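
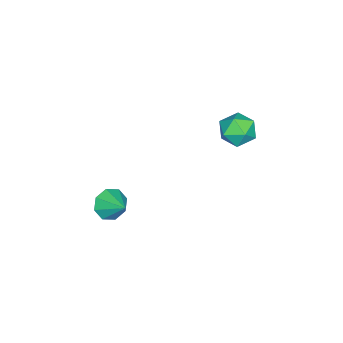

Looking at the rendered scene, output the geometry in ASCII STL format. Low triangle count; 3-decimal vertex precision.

solid 
facet normal -0.853 0.328 0.406
outer loop
vertex -1.019 3.884 1.704
vertex -0.902 3.298 2.423
vertex -0.55 4.164 2.464
endloop
endfacet
facet normal -0.539 0.842 0.023
outer loop
vertex -1.019 3.884 1.704
vertex -0.55 4.164 2.464
vertex -0.236 4.388 1.611
endloop
endfacet
facet normal -0.466 0.605 -0.646
outer loop
vertex -1.019 3.884 1.704
vertex -0.236 4.388 1.611
vertex -0.393 3.661 1.044
endloop
endfacet
facet normal -0.734 -0.056 -0.677
outer loop
vertex -1.019 3.884 1.704
vertex -0.393 3.661 1.044
vertex -0.805 2.987 1.546
endloop
endfacet
facet normal -0.973 -0.227 -0.027
outer loop
vertex -1.019 3.884 1.704
vertex -0.805 2.987 1.546
vertex -0.902 3.298 2.423
endloop
endfacet
facet normal 0.113 0.950 0.291
outer loop
vertex -0.236 4.388 1.611
vertex -0.55 4.164 2.464
vertex 0.365 4.113 2.274
endloop
endfacet
facet normal -0.395 0.118 0.911
outer loop
vertex -0.55 4.164 2.464
vertex -0.902 3.298 2.423
vertex -0.047 3.439 2.776
endloop
endfacet
facet normal -0.590 -0.780 0.211
outer loop
vertex -0.902 3.298 2.423
vertex -0.805 2.987 1.546
vertex -0.204 2.712 2.209
endloop
endfacet
facet normal -0.203 -0.502 -0.841
outer loop
vertex -0.805 2.987 1.546
vertex -0.393 3.661 1.044
vertex 0.11 2.936 1.356
endloop
endfacet
facet normal 0.233 0.566 -0.791
outer loop
vertex -0.393 3.661 1.044
vertex -0.236 4.388 1.611
vertex 0.462 3.802 1.397
endloop
endfacet
facet normal 0.734 0.056 0.677
outer loop
vertex 0.579 3.216 2.116
vertex 0.365 4.113 2.274
vertex -0.047 3.439 2.776
endloop
endfacet
facet normal 0.466 -0.605 0.646
outer loop
vertex 0.579 3.216 2.116
vertex -0.047 3.439 2.776
vertex -0.204 2.712 2.209
endloop
endfacet
facet normal 0.539 -0.842 -0.023
outer loop
vertex 0.579 3.216 2.116
vertex -0.204 2.712 2.209
vertex 0.11 2.936 1.356
endloop
endfacet
facet normal 0.853 -0.328 -0.406
outer loop
vertex 0.579 3.216 2.116
vertex 0.11 2.936 1.356
vertex 0.462 3.802 1.397
endloop
endfacet
facet normal 0.973 0.227 0.027
outer loop
vertex 0.579 3.216 2.116
vertex 0.462 3.802 1.397
vertex 0.365 4.113 2.274
endloop
endfacet
facet normal 0.203 0.502 0.841
outer loop
vertex -0.047 3.439 2.776
vertex 0.365 4.113 2.274
vertex -0.55 4.164 2.464
endloop
endfacet
facet normal -0.233 -0.566 0.791
outer loop
vertex -0.204 2.712 2.209
vertex -0.047 3.439 2.776
vertex -0.902 3.298 2.423
endloop
endfacet
facet normal -0.113 -0.950 -0.291
outer loop
vertex 0.11 2.936 1.356
vertex -0.204 2.712 2.209
vertex -0.805 2.987 1.546
endloop
endfacet
facet normal 0.395 -0.118 -0.911
outer loop
vertex 0.462 3.802 1.397
vertex 0.11 2.936 1.356
vertex -0.393 3.661 1.044
endloop
endfacet
facet normal 0.590 0.780 -0.211
outer loop
vertex 0.365 4.113 2.274
vertex 0.462 3.802 1.397
vertex -0.236 4.388 1.611
endloop
endfacet
facet normal -0.440 -0.732 -0.521
outer loop
vertex 2.399 -1.761 -4.302
vertex 1.688 -1.672 -3.826
vertex 1.977 -1.325 -4.558
endloop
endfacet
facet normal 0.765 0.507 -0.397
outer loop
vertex 2.399 -1.761 -4.302
vertex 1.977 -1.325 -4.558
vertex 2.292 -0.668 -3.114
endloop
endfacet
facet normal -0.440 -0.732 -0.521
outer loop
vertex 1.977 -1.325 -4.558
vertex 1.688 -1.672 -3.826
vertex 1.386 -1.093 -4.385
endloop
endfacet
facet normal 0.212 0.871 -0.443
outer loop
vertex 1.977 -1.325 -4.558
vertex 1.386 -1.093 -4.385
vertex 2.292 -0.668 -3.114
endloop
endfacet
facet normal -0.441 -0.732 -0.520
outer loop
vertex 1.386 -1.093 -4.385
vertex 1.688 -1.672 -3.826
vertex 0.972 -1.199 -3.885
endloop
endfacet
facet normal -0.333 0.940 -0.077
outer loop
vertex 1.386 -1.093 -4.385
vertex 0.972 -1.199 -3.885
vertex 2.292 -0.668 -3.114
endloop
endfacet
facet normal -0.441 -0.732 -0.519
outer loop
vertex 0.972 -1.199 -3.885
vertex 1.688 -1.672 -3.826
vertex 0.978 -1.582 -3.35
endloop
endfacet
facet normal -0.556 0.673 0.488
outer loop
vertex 0.972 -1.199 -3.885
vertex 0.978 -1.582 -3.35
vertex 2.292 -0.668 -3.114
endloop
endfacet
facet normal -0.441 -0.732 -0.519
outer loop
vertex 0.978 -1.582 -3.35
vertex 1.688 -1.672 -3.826
vertex 1.4 -2.018 -3.093
endloop
endfacet
facet normal -0.324 0.228 0.918
outer loop
vertex 0.978 -1.582 -3.35
vertex 1.4 -2.018 -3.093
vertex 2.292 -0.668 -3.114
endloop
endfacet
facet normal -0.440 -0.733 -0.519
outer loop
vertex 1.4 -2.018 -3.093
vertex 1.688 -1.672 -3.826
vertex 1.991 -2.25 -3.266
endloop
endfacet
facet normal 0.229 -0.136 0.964
outer loop
vertex 1.4 -2.018 -3.093
vertex 1.991 -2.25 -3.266
vertex 2.292 -0.668 -3.114
endloop
endfacet
facet normal -0.440 -0.733 -0.519
outer loop
vertex 1.991 -2.25 -3.266
vertex 1.688 -1.672 -3.826
vertex 2.405 -2.144 -3.767
endloop
endfacet
facet normal 0.775 -0.205 0.597
outer loop
vertex 1.991 -2.25 -3.266
vertex 2.405 -2.144 -3.767
vertex 2.292 -0.668 -3.114
endloop
endfacet
facet normal -0.440 -0.733 -0.520
outer loop
vertex 2.405 -2.144 -3.767
vertex 1.688 -1.672 -3.826
vertex 2.399 -1.761 -4.302
endloop
endfacet
facet normal 0.998 0.062 0.033
outer loop
vertex 2.405 -2.144 -3.767
vertex 2.399 -1.761 -4.302
vertex 2.292 -0.668 -3.114
endloop
endfacet

endsolid


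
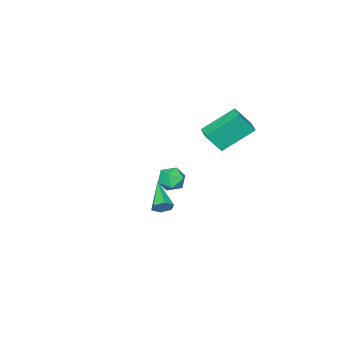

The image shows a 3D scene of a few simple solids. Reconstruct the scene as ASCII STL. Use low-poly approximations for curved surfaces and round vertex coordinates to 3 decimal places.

solid 
facet normal 0.585 0.694 -0.420
outer loop
vertex 2.527 3.165 0.361
vertex 2.064 3.355 0.03
vertex 2.166 3.596 0.57
endloop
endfacet
facet normal 0.366 -0.140 0.920
outer loop
vertex 2.527 3.165 0.361
vertex 2.166 3.596 0.57
vertex 0.976 2.065 0.81
endloop
endfacet
facet normal 0.585 0.694 -0.420
outer loop
vertex 2.166 3.596 0.57
vertex 2.064 3.355 0.03
vertex 1.703 3.786 0.239
endloop
endfacet
facet normal -0.398 0.436 0.807
outer loop
vertex 2.166 3.596 0.57
vertex 1.703 3.786 0.239
vertex 0.976 2.065 0.81
endloop
endfacet
facet normal 0.586 0.694 -0.418
outer loop
vertex 1.703 3.786 0.239
vertex 2.064 3.355 0.03
vertex 1.602 3.546 -0.301
endloop
endfacet
facet normal -0.921 0.389 -0.001
outer loop
vertex 1.703 3.786 0.239
vertex 1.602 3.546 -0.301
vertex 0.976 2.065 0.81
endloop
endfacet
facet normal 0.586 0.694 -0.418
outer loop
vertex 1.602 3.546 -0.301
vertex 2.064 3.355 0.03
vertex 1.963 3.115 -0.51
endloop
endfacet
facet normal -0.681 -0.233 -0.694
outer loop
vertex 1.602 3.546 -0.301
vertex 1.963 3.115 -0.51
vertex 0.976 2.065 0.81
endloop
endfacet
facet normal 0.585 0.695 -0.418
outer loop
vertex 1.963 3.115 -0.51
vertex 2.064 3.355 0.03
vertex 2.426 2.924 -0.179
endloop
endfacet
facet normal 0.082 -0.809 -0.582
outer loop
vertex 1.963 3.115 -0.51
vertex 2.426 2.924 -0.179
vertex 0.976 2.065 0.81
endloop
endfacet
facet normal 0.585 0.694 -0.419
outer loop
vertex 2.426 2.924 -0.179
vertex 2.064 3.355 0.03
vertex 2.527 3.165 0.361
endloop
endfacet
facet normal 0.606 -0.762 0.227
outer loop
vertex 2.426 2.924 -0.179
vertex 2.527 3.165 0.361
vertex 0.976 2.065 0.81
endloop
endfacet
facet normal -0.445 0.380 -0.811
outer loop
vertex -3.675 4.319 3.848
vertex -3.144 5.045 3.897
vertex -2.205 3.33 2.579
endloop
endfacet
facet normal -0.589 -0.806 -0.055
outer loop
vertex -1.556 2.775 3.763
vertex -3.675 4.319 3.848
vertex -2.205 3.33 2.579
endloop
endfacet
facet normal -0.444 0.380 -0.811
outer loop
vertex -2.205 3.33 2.579
vertex -3.144 5.045 3.897
vertex -1.674 4.055 2.628
endloop
endfacet
facet normal 0.674 -0.454 -0.582
outer loop
vertex -1.674 4.055 2.628
vertex -1.556 2.775 3.763
vertex -2.205 3.33 2.579
endloop
endfacet
facet normal -0.674 0.454 0.582
outer loop
vertex -3.675 4.319 3.848
vertex -2.495 4.49 5.081
vertex -3.144 5.045 3.897
endloop
endfacet
facet normal -0.589 -0.806 -0.054
outer loop
vertex -3.026 3.765 5.032
vertex -3.675 4.319 3.848
vertex -1.556 2.775 3.763
endloop
endfacet
facet normal -0.674 0.454 0.582
outer loop
vertex -3.026 3.765 5.032
vertex -2.495 4.49 5.081
vertex -3.675 4.319 3.848
endloop
endfacet
facet normal 0.590 0.806 0.054
outer loop
vertex -3.144 5.045 3.897
vertex -2.495 4.49 5.081
vertex -1.674 4.055 2.628
endloop
endfacet
facet normal 0.674 -0.454 -0.582
outer loop
vertex -1.025 3.501 3.812
vertex -1.556 2.775 3.763
vertex -1.674 4.055 2.628
endloop
endfacet
facet normal 0.589 0.806 0.054
outer loop
vertex -1.674 4.055 2.628
vertex -2.495 4.49 5.081
vertex -1.025 3.501 3.812
endloop
endfacet
facet normal 0.444 -0.380 0.811
outer loop
vertex -1.025 3.501 3.812
vertex -3.026 3.765 5.032
vertex -1.556 2.775 3.763
endloop
endfacet
facet normal 0.444 -0.380 0.811
outer loop
vertex -2.495 4.49 5.081
vertex -3.026 3.765 5.032
vertex -1.025 3.501 3.812
endloop
endfacet
facet normal -0.637 0.543 0.546
outer loop
vertex -3.556 -0.119 -2.473
vertex -4.225 -0.572 -2.803
vertex -3.831 -0.844 -2.073
endloop
endfacet
facet normal -0.006 0.485 0.875
outer loop
vertex -3.556 -0.119 -2.473
vertex -3.831 -0.844 -2.073
vertex -2.976 -0.688 -2.154
endloop
endfacet
facet normal 0.493 0.750 0.441
outer loop
vertex -3.556 -0.119 -2.473
vertex -2.976 -0.688 -2.154
vertex -2.841 -0.319 -2.933
endloop
endfacet
facet normal 0.171 0.973 -0.157
outer loop
vertex -3.556 -0.119 -2.473
vertex -2.841 -0.319 -2.933
vertex -3.613 -0.248 -3.334
endloop
endfacet
facet normal -0.527 0.845 -0.092
outer loop
vertex -3.556 -0.119 -2.473
vertex -3.613 -0.248 -3.334
vertex -4.225 -0.572 -2.803
endloop
endfacet
facet normal 0.130 -0.209 0.969
outer loop
vertex -2.976 -0.688 -2.154
vertex -3.831 -0.844 -2.073
vertex -3.287 -1.492 -2.286
endloop
endfacet
facet normal -0.891 -0.114 0.439
outer loop
vertex -3.831 -0.844 -2.073
vertex -4.225 -0.572 -2.803
vertex -4.059 -1.421 -2.687
endloop
endfacet
facet normal -0.713 0.373 -0.594
outer loop
vertex -4.225 -0.572 -2.803
vertex -3.613 -0.248 -3.334
vertex -3.924 -1.052 -3.466
endloop
endfacet
facet normal 0.417 0.580 -0.700
outer loop
vertex -3.613 -0.248 -3.334
vertex -2.841 -0.319 -2.933
vertex -3.069 -0.896 -3.547
endloop
endfacet
facet normal 0.938 0.220 0.267
outer loop
vertex -2.841 -0.319 -2.933
vertex -2.976 -0.688 -2.154
vertex -2.675 -1.168 -2.817
endloop
endfacet
facet normal -0.171 -0.973 0.157
outer loop
vertex -3.344 -1.621 -3.147
vertex -3.287 -1.492 -2.286
vertex -4.059 -1.421 -2.687
endloop
endfacet
facet normal -0.493 -0.750 -0.441
outer loop
vertex -3.344 -1.621 -3.147
vertex -4.059 -1.421 -2.687
vertex -3.924 -1.052 -3.466
endloop
endfacet
facet normal 0.006 -0.485 -0.875
outer loop
vertex -3.344 -1.621 -3.147
vertex -3.924 -1.052 -3.466
vertex -3.069 -0.896 -3.547
endloop
endfacet
facet normal 0.637 -0.543 -0.546
outer loop
vertex -3.344 -1.621 -3.147
vertex -3.069 -0.896 -3.547
vertex -2.675 -1.168 -2.817
endloop
endfacet
facet normal 0.527 -0.845 0.092
outer loop
vertex -3.344 -1.621 -3.147
vertex -2.675 -1.168 -2.817
vertex -3.287 -1.492 -2.286
endloop
endfacet
facet normal -0.417 -0.580 0.700
outer loop
vertex -4.059 -1.421 -2.687
vertex -3.287 -1.492 -2.286
vertex -3.831 -0.844 -2.073
endloop
endfacet
facet normal -0.938 -0.220 -0.267
outer loop
vertex -3.924 -1.052 -3.466
vertex -4.059 -1.421 -2.687
vertex -4.225 -0.572 -2.803
endloop
endfacet
facet normal -0.130 0.209 -0.969
outer loop
vertex -3.069 -0.896 -3.547
vertex -3.924 -1.052 -3.466
vertex -3.613 -0.248 -3.334
endloop
endfacet
facet normal 0.891 0.114 -0.439
outer loop
vertex -2.675 -1.168 -2.817
vertex -3.069 -0.896 -3.547
vertex -2.841 -0.319 -2.933
endloop
endfacet
facet normal 0.713 -0.373 0.594
outer loop
vertex -3.287 -1.492 -2.286
vertex -2.675 -1.168 -2.817
vertex -2.976 -0.688 -2.154
endloop
endfacet

endsolid


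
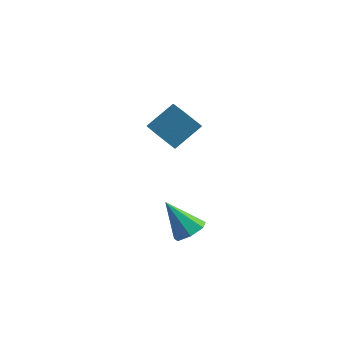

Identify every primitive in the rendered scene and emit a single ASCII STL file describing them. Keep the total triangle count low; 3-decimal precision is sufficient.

solid 
facet normal 0.615 -0.099 -0.783
outer loop
vertex 0.39 -3.116 0.729
vertex -0.283 -2.969 0.182
vertex 0.269 -2.386 0.542
endloop
endfacet
facet normal 0.497 0.292 0.817
outer loop
vertex 0.39 -3.116 0.729
vertex 0.269 -2.386 0.542
vertex -1.537 -2.771 1.778
endloop
endfacet
facet normal 0.614 -0.098 -0.783
outer loop
vertex 0.269 -2.386 0.542
vertex -0.283 -2.969 0.182
vertex -0.269 -2.095 0.084
endloop
endfacet
facet normal 0.110 0.892 0.438
outer loop
vertex 0.269 -2.386 0.542
vertex -0.269 -2.095 0.084
vertex -1.537 -2.771 1.778
endloop
endfacet
facet normal 0.615 -0.098 -0.782
outer loop
vertex -0.269 -2.095 0.084
vertex -0.283 -2.969 0.182
vertex -0.817 -2.462 -0.301
endloop
endfacet
facet normal -0.528 0.848 -0.057
outer loop
vertex -0.269 -2.095 0.084
vertex -0.817 -2.462 -0.301
vertex -1.537 -2.771 1.778
endloop
endfacet
facet normal 0.615 -0.098 -0.783
outer loop
vertex -0.817 -2.462 -0.301
vertex -0.283 -2.969 0.182
vertex -0.963 -3.211 -0.322
endloop
endfacet
facet normal -0.936 0.191 -0.296
outer loop
vertex -0.817 -2.462 -0.301
vertex -0.963 -3.211 -0.322
vertex -1.537 -2.771 1.778
endloop
endfacet
facet normal 0.615 -0.097 -0.783
outer loop
vertex -0.963 -3.211 -0.322
vertex -0.283 -2.969 0.182
vertex -0.597 -3.778 0.036
endloop
endfacet
facet normal -0.807 -0.583 -0.098
outer loop
vertex -0.963 -3.211 -0.322
vertex -0.597 -3.778 0.036
vertex -1.537 -2.771 1.778
endloop
endfacet
facet normal 0.614 -0.097 -0.783
outer loop
vertex -0.597 -3.778 0.036
vertex -0.283 -2.969 0.182
vertex 0.005 -3.736 0.503
endloop
endfacet
facet normal -0.238 -0.891 0.387
outer loop
vertex -0.597 -3.778 0.036
vertex 0.005 -3.736 0.503
vertex -1.537 -2.771 1.778
endloop
endfacet
facet normal 0.615 -0.097 -0.783
outer loop
vertex 0.005 -3.736 0.503
vertex -0.283 -2.969 0.182
vertex 0.39 -3.116 0.729
endloop
endfacet
facet normal 0.342 -0.502 0.794
outer loop
vertex 0.005 -3.736 0.503
vertex 0.39 -3.116 0.729
vertex -1.537 -2.771 1.778
endloop
endfacet
facet normal -0.524 -0.616 -0.588
outer loop
vertex -3.477 1.316 3.344
vertex -4.455 2.813 2.646
vertex -2.535 1.466 2.347
endloop
endfacet
facet normal 0.509 -0.780 0.364
outer loop
vertex -1.565 2.607 3.434
vertex -3.477 1.316 3.344
vertex -2.535 1.466 2.347
endloop
endfacet
facet normal -0.524 -0.616 -0.588
outer loop
vertex -2.535 1.466 2.347
vertex -4.455 2.813 2.646
vertex -3.513 2.964 1.649
endloop
endfacet
facet normal 0.682 0.109 -0.723
outer loop
vertex -3.513 2.964 1.649
vertex -1.565 2.607 3.434
vertex -2.535 1.466 2.347
endloop
endfacet
facet normal -0.682 -0.109 0.723
outer loop
vertex -3.477 1.316 3.344
vertex -3.485 3.954 3.733
vertex -4.455 2.813 2.646
endloop
endfacet
facet normal 0.510 -0.780 0.363
outer loop
vertex -2.507 2.456 4.431
vertex -3.477 1.316 3.344
vertex -1.565 2.607 3.434
endloop
endfacet
facet normal -0.682 -0.109 0.723
outer loop
vertex -2.507 2.456 4.431
vertex -3.485 3.954 3.733
vertex -3.477 1.316 3.344
endloop
endfacet
facet normal -0.510 0.780 -0.364
outer loop
vertex -4.455 2.813 2.646
vertex -3.485 3.954 3.733
vertex -3.513 2.964 1.649
endloop
endfacet
facet normal 0.682 0.109 -0.723
outer loop
vertex -2.543 4.104 2.736
vertex -1.565 2.607 3.434
vertex -3.513 2.964 1.649
endloop
endfacet
facet normal -0.509 0.780 -0.364
outer loop
vertex -3.513 2.964 1.649
vertex -3.485 3.954 3.733
vertex -2.543 4.104 2.736
endloop
endfacet
facet normal 0.524 0.616 0.588
outer loop
vertex -2.543 4.104 2.736
vertex -2.507 2.456 4.431
vertex -1.565 2.607 3.434
endloop
endfacet
facet normal 0.524 0.616 0.588
outer loop
vertex -3.485 3.954 3.733
vertex -2.507 2.456 4.431
vertex -2.543 4.104 2.736
endloop
endfacet

endsolid


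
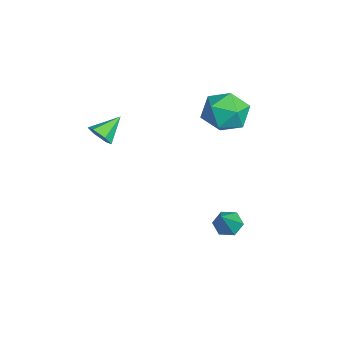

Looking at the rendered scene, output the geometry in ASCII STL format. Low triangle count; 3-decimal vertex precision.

solid 
facet normal 0.435 -0.739 -0.515
outer loop
vertex -1.148 -2.329 0.131
vertex -1.738 -2.484 -0.145
vertex -1.335 -2.039 -0.443
endloop
endfacet
facet normal 0.612 0.768 0.189
outer loop
vertex -1.148 -2.329 0.131
vertex -1.335 -2.039 -0.443
vertex -2.322 -1.496 0.545
endloop
endfacet
facet normal 0.435 -0.739 -0.515
outer loop
vertex -1.335 -2.039 -0.443
vertex -1.738 -2.484 -0.145
vertex -1.925 -2.194 -0.719
endloop
endfacet
facet normal -0.003 0.875 -0.484
outer loop
vertex -1.335 -2.039 -0.443
vertex -1.925 -2.194 -0.719
vertex -2.322 -1.496 0.545
endloop
endfacet
facet normal 0.436 -0.738 -0.515
outer loop
vertex -1.925 -2.194 -0.719
vertex -1.738 -2.484 -0.145
vertex -2.328 -2.639 -0.422
endloop
endfacet
facet normal -0.787 0.400 -0.468
outer loop
vertex -1.925 -2.194 -0.719
vertex -2.328 -2.639 -0.422
vertex -2.322 -1.496 0.545
endloop
endfacet
facet normal 0.436 -0.737 -0.516
outer loop
vertex -2.328 -2.639 -0.422
vertex -1.738 -2.484 -0.145
vertex -2.141 -2.93 0.152
endloop
endfacet
facet normal -0.958 -0.181 0.220
outer loop
vertex -2.328 -2.639 -0.422
vertex -2.141 -2.93 0.152
vertex -2.322 -1.496 0.545
endloop
endfacet
facet normal 0.436 -0.737 -0.516
outer loop
vertex -2.141 -2.93 0.152
vertex -1.738 -2.484 -0.145
vertex -1.551 -2.775 0.429
endloop
endfacet
facet normal -0.344 -0.288 0.894
outer loop
vertex -2.141 -2.93 0.152
vertex -1.551 -2.775 0.429
vertex -2.322 -1.496 0.545
endloop
endfacet
facet normal 0.435 -0.738 -0.516
outer loop
vertex -1.551 -2.775 0.429
vertex -1.738 -2.484 -0.145
vertex -1.148 -2.329 0.131
endloop
endfacet
facet normal 0.442 0.187 0.877
outer loop
vertex -1.551 -2.775 0.429
vertex -1.148 -2.329 0.131
vertex -2.322 -1.496 0.545
endloop
endfacet
facet normal -0.866 0.325 -0.379
outer loop
vertex -3.043 3.841 -0.649
vertex -3.522 2.781 -0.464
vertex -3.578 3.607 0.374
endloop
endfacet
facet normal -0.507 0.859 -0.069
outer loop
vertex -3.043 3.841 -0.649
vertex -3.578 3.607 0.374
vertex -2.564 4.205 0.363
endloop
endfacet
facet normal 0.127 0.913 -0.389
outer loop
vertex -3.043 3.841 -0.649
vertex -2.564 4.205 0.363
vertex -1.881 3.75 -0.482
endloop
endfacet
facet normal 0.161 0.412 -0.897
outer loop
vertex -3.043 3.841 -0.649
vertex -1.881 3.75 -0.482
vertex -2.474 2.87 -0.993
endloop
endfacet
facet normal -0.453 0.050 -0.890
outer loop
vertex -3.043 3.841 -0.649
vertex -2.474 2.87 -0.993
vertex -3.522 2.781 -0.464
endloop
endfacet
facet normal -0.396 0.682 0.615
outer loop
vertex -2.564 4.205 0.363
vertex -3.578 3.607 0.374
vertex -2.746 3.37 1.173
endloop
endfacet
facet normal -0.977 -0.180 0.112
outer loop
vertex -3.578 3.607 0.374
vertex -3.522 2.781 -0.464
vertex -3.339 2.49 0.662
endloop
endfacet
facet normal -0.308 -0.627 -0.716
outer loop
vertex -3.522 2.781 -0.464
vertex -2.474 2.87 -0.993
vertex -2.656 2.035 -0.183
endloop
endfacet
facet normal 0.686 -0.040 -0.726
outer loop
vertex -2.474 2.87 -0.993
vertex -1.881 3.75 -0.482
vertex -1.642 2.633 -0.194
endloop
endfacet
facet normal 0.632 0.769 0.096
outer loop
vertex -1.881 3.75 -0.482
vertex -2.564 4.205 0.363
vertex -1.698 3.459 0.644
endloop
endfacet
facet normal -0.161 -0.412 0.897
outer loop
vertex -2.177 2.399 0.829
vertex -2.746 3.37 1.173
vertex -3.339 2.49 0.662
endloop
endfacet
facet normal -0.127 -0.913 0.389
outer loop
vertex -2.177 2.399 0.829
vertex -3.339 2.49 0.662
vertex -2.656 2.035 -0.183
endloop
endfacet
facet normal 0.507 -0.859 0.069
outer loop
vertex -2.177 2.399 0.829
vertex -2.656 2.035 -0.183
vertex -1.642 2.633 -0.194
endloop
endfacet
facet normal 0.866 -0.325 0.379
outer loop
vertex -2.177 2.399 0.829
vertex -1.642 2.633 -0.194
vertex -1.698 3.459 0.644
endloop
endfacet
facet normal 0.453 -0.050 0.890
outer loop
vertex -2.177 2.399 0.829
vertex -1.698 3.459 0.644
vertex -2.746 3.37 1.173
endloop
endfacet
facet normal -0.686 0.040 0.726
outer loop
vertex -3.339 2.49 0.662
vertex -2.746 3.37 1.173
vertex -3.578 3.607 0.374
endloop
endfacet
facet normal -0.632 -0.769 -0.096
outer loop
vertex -2.656 2.035 -0.183
vertex -3.339 2.49 0.662
vertex -3.522 2.781 -0.464
endloop
endfacet
facet normal 0.396 -0.682 -0.615
outer loop
vertex -1.642 2.633 -0.194
vertex -2.656 2.035 -0.183
vertex -2.474 2.87 -0.993
endloop
endfacet
facet normal 0.977 0.180 -0.112
outer loop
vertex -1.698 3.459 0.644
vertex -1.642 2.633 -0.194
vertex -1.881 3.75 -0.482
endloop
endfacet
facet normal 0.308 0.627 0.716
outer loop
vertex -2.746 3.37 1.173
vertex -1.698 3.459 0.644
vertex -2.564 4.205 0.363
endloop
endfacet
facet normal -0.579 0.289 -0.763
outer loop
vertex 1.262 2.118 -4.904
vertex 0.95 2.565 -4.498
vertex 1.503 2.751 -4.847
endloop
endfacet
facet normal 0.876 -0.300 -0.378
outer loop
vertex 1.262 2.118 -4.904
vertex 1.503 2.751 -4.847
vertex 2.01 2.035 -3.102
endloop
endfacet
facet normal -0.579 0.290 -0.762
outer loop
vertex 1.503 2.751 -4.847
vertex 0.95 2.565 -4.498
vertex 1.191 3.198 -4.44
endloop
endfacet
facet normal 0.819 0.574 -0.002
outer loop
vertex 1.503 2.751 -4.847
vertex 1.191 3.198 -4.44
vertex 2.01 2.035 -3.102
endloop
endfacet
facet normal -0.579 0.290 -0.762
outer loop
vertex 1.191 3.198 -4.44
vertex 0.95 2.565 -4.498
vertex 0.638 3.012 -4.091
endloop
endfacet
facet normal 0.120 0.785 0.608
outer loop
vertex 1.191 3.198 -4.44
vertex 0.638 3.012 -4.091
vertex 2.01 2.035 -3.102
endloop
endfacet
facet normal -0.580 0.289 -0.762
outer loop
vertex 0.638 3.012 -4.091
vertex 0.95 2.565 -4.498
vertex 0.397 2.378 -4.148
endloop
endfacet
facet normal -0.522 0.122 0.844
outer loop
vertex 0.638 3.012 -4.091
vertex 0.397 2.378 -4.148
vertex 2.01 2.035 -3.102
endloop
endfacet
facet normal -0.580 0.289 -0.762
outer loop
vertex 0.397 2.378 -4.148
vertex 0.95 2.565 -4.498
vertex 0.709 1.931 -4.555
endloop
endfacet
facet normal -0.464 -0.751 0.469
outer loop
vertex 0.397 2.378 -4.148
vertex 0.709 1.931 -4.555
vertex 2.01 2.035 -3.102
endloop
endfacet
facet normal -0.579 0.289 -0.763
outer loop
vertex 0.709 1.931 -4.555
vertex 0.95 2.565 -4.498
vertex 1.262 2.118 -4.904
endloop
endfacet
facet normal 0.235 -0.961 -0.142
outer loop
vertex 0.709 1.931 -4.555
vertex 1.262 2.118 -4.904
vertex 2.01 2.035 -3.102
endloop
endfacet

endsolid


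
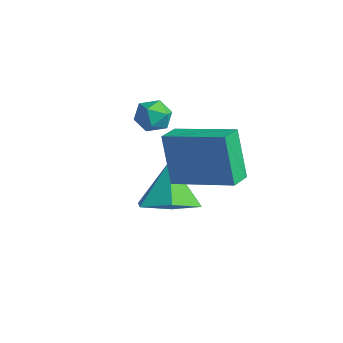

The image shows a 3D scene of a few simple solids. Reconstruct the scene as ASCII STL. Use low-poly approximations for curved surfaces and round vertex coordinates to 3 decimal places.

solid 
facet normal 0.382 -0.281 -0.880
outer loop
vertex 2.32 -3.569 -0.081
vertex 1.409 -4.105 -0.305
vertex 1.511 -3.069 -0.592
endloop
endfacet
facet normal 0.285 0.871 0.401
outer loop
vertex 2.32 -3.569 -0.081
vertex 1.511 -3.069 -0.592
vertex 0.771 -3.635 1.165
endloop
endfacet
facet normal 0.382 -0.281 -0.880
outer loop
vertex 1.511 -3.069 -0.592
vertex 1.409 -4.105 -0.305
vertex 0.6 -3.605 -0.816
endloop
endfacet
facet normal -0.517 0.854 0.058
outer loop
vertex 1.511 -3.069 -0.592
vertex 0.6 -3.605 -0.816
vertex 0.771 -3.635 1.165
endloop
endfacet
facet normal 0.382 -0.281 -0.880
outer loop
vertex 0.6 -3.605 -0.816
vertex 1.409 -4.105 -0.305
vertex 0.499 -4.641 -0.529
endloop
endfacet
facet normal -0.989 0.121 0.087
outer loop
vertex 0.6 -3.605 -0.816
vertex 0.499 -4.641 -0.529
vertex 0.771 -3.635 1.165
endloop
endfacet
facet normal 0.383 -0.282 -0.880
outer loop
vertex 0.499 -4.641 -0.529
vertex 1.409 -4.105 -0.305
vertex 1.308 -5.141 -0.017
endloop
endfacet
facet normal -0.659 -0.596 0.459
outer loop
vertex 0.499 -4.641 -0.529
vertex 1.308 -5.141 -0.017
vertex 0.771 -3.635 1.165
endloop
endfacet
facet normal 0.383 -0.282 -0.880
outer loop
vertex 1.308 -5.141 -0.017
vertex 1.409 -4.105 -0.305
vertex 2.218 -4.605 0.207
endloop
endfacet
facet normal 0.143 -0.579 0.803
outer loop
vertex 1.308 -5.141 -0.017
vertex 2.218 -4.605 0.207
vertex 0.771 -3.635 1.165
endloop
endfacet
facet normal 0.382 -0.282 -0.880
outer loop
vertex 2.218 -4.605 0.207
vertex 1.409 -4.105 -0.305
vertex 2.32 -3.569 -0.081
endloop
endfacet
facet normal 0.615 0.154 0.773
outer loop
vertex 2.218 -4.605 0.207
vertex 2.32 -3.569 -0.081
vertex 0.771 -3.635 1.165
endloop
endfacet
facet normal -0.845 -0.467 -0.262
outer loop
vertex 1.701 -4.609 3.171
vertex 1.337 -3.866 3.021
vertex 2.281 -4.679 1.427
endloop
endfacet
facet normal 0.433 -0.883 0.179
outer loop
vertex 4.063 -3.694 1.979
vertex 1.701 -4.609 3.171
vertex 2.281 -4.679 1.427
endloop
endfacet
facet normal -0.844 -0.467 -0.262
outer loop
vertex 2.281 -4.679 1.427
vertex 1.337 -3.866 3.021
vertex 1.917 -3.937 1.276
endloop
endfacet
facet normal 0.315 -0.038 -0.948
outer loop
vertex 1.917 -3.937 1.276
vertex 4.063 -3.694 1.979
vertex 2.281 -4.679 1.427
endloop
endfacet
facet normal -0.314 0.037 0.949
outer loop
vertex 1.701 -4.609 3.171
vertex 3.119 -2.881 3.573
vertex 1.337 -3.866 3.021
endloop
endfacet
facet normal 0.433 -0.883 0.180
outer loop
vertex 3.483 -3.623 3.724
vertex 1.701 -4.609 3.171
vertex 4.063 -3.694 1.979
endloop
endfacet
facet normal -0.315 0.038 0.948
outer loop
vertex 3.483 -3.623 3.724
vertex 3.119 -2.881 3.573
vertex 1.701 -4.609 3.171
endloop
endfacet
facet normal -0.433 0.883 -0.180
outer loop
vertex 1.337 -3.866 3.021
vertex 3.119 -2.881 3.573
vertex 1.917 -3.937 1.276
endloop
endfacet
facet normal 0.315 -0.037 -0.948
outer loop
vertex 3.699 -2.951 1.829
vertex 4.063 -3.694 1.979
vertex 1.917 -3.937 1.276
endloop
endfacet
facet normal -0.433 0.883 -0.179
outer loop
vertex 1.917 -3.937 1.276
vertex 3.119 -2.881 3.573
vertex 3.699 -2.951 1.829
endloop
endfacet
facet normal 0.845 0.467 0.262
outer loop
vertex 3.699 -2.951 1.829
vertex 3.483 -3.623 3.724
vertex 4.063 -3.694 1.979
endloop
endfacet
facet normal 0.844 0.467 0.262
outer loop
vertex 3.119 -2.881 3.573
vertex 3.483 -3.623 3.724
vertex 3.699 -2.951 1.829
endloop
endfacet
facet normal -0.242 -0.145 0.959
outer loop
vertex -0.494 -3.099 3.032
vertex -0.919 -3.589 2.851
vertex -0.277 -3.734 2.991
endloop
endfacet
facet normal 0.430 0.089 0.898
outer loop
vertex -0.494 -3.099 3.032
vertex -0.277 -3.734 2.991
vertex 0.106 -3.232 2.758
endloop
endfacet
facet normal 0.415 0.717 0.561
outer loop
vertex -0.494 -3.099 3.032
vertex 0.106 -3.232 2.758
vertex -0.299 -2.776 2.475
endloop
endfacet
facet normal -0.265 0.871 0.412
outer loop
vertex -0.494 -3.099 3.032
vertex -0.299 -2.776 2.475
vertex -0.933 -2.996 2.532
endloop
endfacet
facet normal -0.671 0.339 0.659
outer loop
vertex -0.494 -3.099 3.032
vertex -0.933 -2.996 2.532
vertex -0.919 -3.589 2.851
endloop
endfacet
facet normal 0.787 -0.373 0.491
outer loop
vertex 0.106 -3.232 2.758
vertex -0.277 -3.734 2.991
vertex 0.053 -3.804 2.408
endloop
endfacet
facet normal -0.298 -0.753 0.587
outer loop
vertex -0.277 -3.734 2.991
vertex -0.919 -3.589 2.851
vertex -0.581 -4.024 2.465
endloop
endfacet
facet normal -0.994 0.031 0.101
outer loop
vertex -0.919 -3.589 2.851
vertex -0.933 -2.996 2.532
vertex -0.986 -3.568 2.182
endloop
endfacet
facet normal -0.337 0.893 -0.298
outer loop
vertex -0.933 -2.996 2.532
vertex -0.299 -2.776 2.475
vertex -0.603 -3.066 1.949
endloop
endfacet
facet normal 0.764 0.643 -0.056
outer loop
vertex -0.299 -2.776 2.475
vertex 0.106 -3.232 2.758
vertex 0.039 -3.211 2.089
endloop
endfacet
facet normal 0.265 -0.871 -0.412
outer loop
vertex -0.386 -3.701 1.908
vertex 0.053 -3.804 2.408
vertex -0.581 -4.024 2.465
endloop
endfacet
facet normal -0.415 -0.717 -0.561
outer loop
vertex -0.386 -3.701 1.908
vertex -0.581 -4.024 2.465
vertex -0.986 -3.568 2.182
endloop
endfacet
facet normal -0.430 -0.089 -0.898
outer loop
vertex -0.386 -3.701 1.908
vertex -0.986 -3.568 2.182
vertex -0.603 -3.066 1.949
endloop
endfacet
facet normal 0.242 0.145 -0.959
outer loop
vertex -0.386 -3.701 1.908
vertex -0.603 -3.066 1.949
vertex 0.039 -3.211 2.089
endloop
endfacet
facet normal 0.671 -0.339 -0.659
outer loop
vertex -0.386 -3.701 1.908
vertex 0.039 -3.211 2.089
vertex 0.053 -3.804 2.408
endloop
endfacet
facet normal 0.337 -0.893 0.298
outer loop
vertex -0.581 -4.024 2.465
vertex 0.053 -3.804 2.408
vertex -0.277 -3.734 2.991
endloop
endfacet
facet normal -0.764 -0.643 0.056
outer loop
vertex -0.986 -3.568 2.182
vertex -0.581 -4.024 2.465
vertex -0.919 -3.589 2.851
endloop
endfacet
facet normal -0.787 0.373 -0.491
outer loop
vertex -0.603 -3.066 1.949
vertex -0.986 -3.568 2.182
vertex -0.933 -2.996 2.532
endloop
endfacet
facet normal 0.298 0.753 -0.587
outer loop
vertex 0.039 -3.211 2.089
vertex -0.603 -3.066 1.949
vertex -0.299 -2.776 2.475
endloop
endfacet
facet normal 0.994 -0.031 -0.101
outer loop
vertex 0.053 -3.804 2.408
vertex 0.039 -3.211 2.089
vertex 0.106 -3.232 2.758
endloop
endfacet

endsolid


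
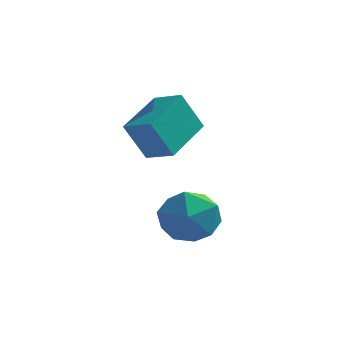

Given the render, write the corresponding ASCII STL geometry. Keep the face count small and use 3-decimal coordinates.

solid 
facet normal -0.898 0.318 -0.303
outer loop
vertex -2.045 -1.861 1.488
vertex -1.625 0.004 2.198
vertex -1.417 -1.456 0.051
endloop
endfacet
facet normal -0.206 -0.915 -0.348
outer loop
vertex -0.375 -1.824 0.402
vertex -2.045 -1.861 1.488
vertex -1.417 -1.456 0.051
endloop
endfacet
facet normal -0.899 0.318 -0.303
outer loop
vertex -1.417 -1.456 0.051
vertex -1.625 0.004 2.198
vertex -0.997 0.41 0.761
endloop
endfacet
facet normal 0.387 0.250 -0.887
outer loop
vertex -0.997 0.41 0.761
vertex -0.375 -1.824 0.402
vertex -1.417 -1.456 0.051
endloop
endfacet
facet normal -0.387 -0.251 0.887
outer loop
vertex -2.045 -1.861 1.488
vertex -0.583 -0.364 2.549
vertex -1.625 0.004 2.198
endloop
endfacet
facet normal -0.206 -0.914 -0.349
outer loop
vertex -1.003 -2.23 1.839
vertex -2.045 -1.861 1.488
vertex -0.375 -1.824 0.402
endloop
endfacet
facet normal -0.388 -0.250 0.887
outer loop
vertex -1.003 -2.23 1.839
vertex -0.583 -0.364 2.549
vertex -2.045 -1.861 1.488
endloop
endfacet
facet normal 0.206 0.915 0.348
outer loop
vertex -1.625 0.004 2.198
vertex -0.583 -0.364 2.549
vertex -0.997 0.41 0.761
endloop
endfacet
facet normal 0.388 0.250 -0.887
outer loop
vertex 0.045 0.041 1.112
vertex -0.375 -1.824 0.402
vertex -0.997 0.41 0.761
endloop
endfacet
facet normal 0.207 0.914 0.348
outer loop
vertex -0.997 0.41 0.761
vertex -0.583 -0.364 2.549
vertex 0.045 0.041 1.112
endloop
endfacet
facet normal 0.899 -0.318 0.303
outer loop
vertex 0.045 0.041 1.112
vertex -1.003 -2.23 1.839
vertex -0.375 -1.824 0.402
endloop
endfacet
facet normal 0.898 -0.318 0.303
outer loop
vertex -0.583 -0.364 2.549
vertex -1.003 -2.23 1.839
vertex 0.045 0.041 1.112
endloop
endfacet
facet normal 0.385 0.279 0.879
outer loop
vertex 1.022 -2.986 -0.704
vertex 0.67 -3.983 -0.233
vertex 1.719 -3.909 -0.716
endloop
endfacet
facet normal 0.753 0.564 0.338
outer loop
vertex 1.022 -2.986 -0.704
vertex 1.719 -3.909 -0.716
vertex 1.634 -3.235 -1.653
endloop
endfacet
facet normal 0.302 0.952 -0.055
outer loop
vertex 1.022 -2.986 -0.704
vertex 1.634 -3.235 -1.653
vertex 0.534 -2.892 -1.748
endloop
endfacet
facet normal -0.345 0.907 0.243
outer loop
vertex 1.022 -2.986 -0.704
vertex 0.534 -2.892 -1.748
vertex -0.062 -3.354 -0.871
endloop
endfacet
facet normal -0.293 0.491 0.820
outer loop
vertex 1.022 -2.986 -0.704
vertex -0.062 -3.354 -0.871
vertex 0.67 -3.983 -0.233
endloop
endfacet
facet normal 0.997 0.031 -0.068
outer loop
vertex 1.634 -3.235 -1.653
vertex 1.719 -3.909 -0.716
vertex 1.662 -4.386 -1.769
endloop
endfacet
facet normal 0.402 -0.431 0.808
outer loop
vertex 1.719 -3.909 -0.716
vertex 0.67 -3.983 -0.233
vertex 1.066 -4.848 -0.892
endloop
endfacet
facet normal -0.697 -0.089 0.712
outer loop
vertex 0.67 -3.983 -0.233
vertex -0.062 -3.354 -0.871
vertex -0.034 -4.505 -0.987
endloop
endfacet
facet normal -0.780 0.584 -0.222
outer loop
vertex -0.062 -3.354 -0.871
vertex 0.534 -2.892 -1.748
vertex -0.119 -3.831 -1.924
endloop
endfacet
facet normal 0.266 0.658 -0.704
outer loop
vertex 0.534 -2.892 -1.748
vertex 1.634 -3.235 -1.653
vertex 0.93 -3.757 -2.407
endloop
endfacet
facet normal 0.345 -0.907 -0.243
outer loop
vertex 0.578 -4.754 -1.936
vertex 1.662 -4.386 -1.769
vertex 1.066 -4.848 -0.892
endloop
endfacet
facet normal -0.302 -0.952 0.055
outer loop
vertex 0.578 -4.754 -1.936
vertex 1.066 -4.848 -0.892
vertex -0.034 -4.505 -0.987
endloop
endfacet
facet normal -0.753 -0.564 -0.338
outer loop
vertex 0.578 -4.754 -1.936
vertex -0.034 -4.505 -0.987
vertex -0.119 -3.831 -1.924
endloop
endfacet
facet normal -0.385 -0.279 -0.879
outer loop
vertex 0.578 -4.754 -1.936
vertex -0.119 -3.831 -1.924
vertex 0.93 -3.757 -2.407
endloop
endfacet
facet normal 0.293 -0.491 -0.820
outer loop
vertex 0.578 -4.754 -1.936
vertex 0.93 -3.757 -2.407
vertex 1.662 -4.386 -1.769
endloop
endfacet
facet normal 0.780 -0.584 0.222
outer loop
vertex 1.066 -4.848 -0.892
vertex 1.662 -4.386 -1.769
vertex 1.719 -3.909 -0.716
endloop
endfacet
facet normal -0.266 -0.658 0.704
outer loop
vertex -0.034 -4.505 -0.987
vertex 1.066 -4.848 -0.892
vertex 0.67 -3.983 -0.233
endloop
endfacet
facet normal -0.997 -0.031 0.068
outer loop
vertex -0.119 -3.831 -1.924
vertex -0.034 -4.505 -0.987
vertex -0.062 -3.354 -0.871
endloop
endfacet
facet normal -0.402 0.431 -0.808
outer loop
vertex 0.93 -3.757 -2.407
vertex -0.119 -3.831 -1.924
vertex 0.534 -2.892 -1.748
endloop
endfacet
facet normal 0.697 0.089 -0.712
outer loop
vertex 1.662 -4.386 -1.769
vertex 0.93 -3.757 -2.407
vertex 1.634 -3.235 -1.653
endloop
endfacet

endsolid


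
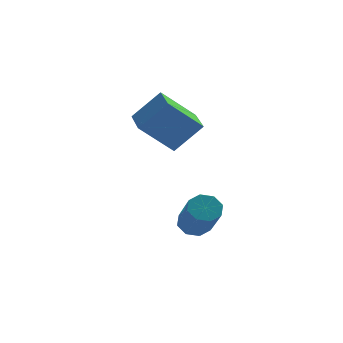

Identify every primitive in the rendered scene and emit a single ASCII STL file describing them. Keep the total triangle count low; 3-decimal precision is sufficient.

solid 
facet normal -0.210 0.707 -0.676
outer loop
vertex 2.717 1.457 -1.566
vertex 2.379 0.952 -1.989
vertex 2.166 1.408 -1.446
endloop
endfacet
facet normal 0.091 0.702 0.706
outer loop
vertex 2.717 1.457 -1.566
vertex 2.166 1.408 -1.446
vertex 3.16 -0.028 -0.148
endloop
endfacet
facet normal 0.091 0.702 0.707
outer loop
vertex 3.16 -0.028 -0.148
vertex 2.166 1.408 -1.446
vertex 2.608 -0.077 -0.028
endloop
endfacet
facet normal 0.210 -0.707 0.675
outer loop
vertex 3.16 -0.028 -0.148
vertex 2.608 -0.077 -0.028
vertex 2.821 -0.532 -0.571
endloop
endfacet
facet normal -0.211 0.706 -0.676
outer loop
vertex 2.166 1.408 -1.446
vertex 2.379 0.952 -1.989
vertex 1.739 1.092 -1.643
endloop
endfacet
facet normal -0.622 0.436 0.650
outer loop
vertex 2.166 1.408 -1.446
vertex 1.739 1.092 -1.643
vertex 2.608 -0.077 -0.028
endloop
endfacet
facet normal -0.624 0.434 0.650
outer loop
vertex 2.608 -0.077 -0.028
vertex 1.739 1.092 -1.643
vertex 2.182 -0.393 -0.226
endloop
endfacet
facet normal 0.211 -0.707 0.675
outer loop
vertex 2.608 -0.077 -0.028
vertex 2.182 -0.393 -0.226
vertex 2.821 -0.532 -0.571
endloop
endfacet
facet normal -0.211 0.707 -0.676
outer loop
vertex 1.739 1.092 -1.643
vertex 2.379 0.952 -1.989
vertex 1.687 0.694 -2.043
endloop
endfacet
facet normal -0.973 -0.087 0.213
outer loop
vertex 1.739 1.092 -1.643
vertex 1.687 0.694 -2.043
vertex 2.182 -0.393 -0.226
endloop
endfacet
facet normal -0.973 -0.087 0.213
outer loop
vertex 2.182 -0.393 -0.226
vertex 1.687 0.694 -2.043
vertex 2.13 -0.791 -0.626
endloop
endfacet
facet normal 0.211 -0.706 0.676
outer loop
vertex 2.182 -0.393 -0.226
vertex 2.13 -0.791 -0.626
vertex 2.821 -0.532 -0.571
endloop
endfacet
facet normal -0.211 0.708 -0.674
outer loop
vertex 1.687 0.694 -2.043
vertex 2.379 0.952 -1.989
vertex 2.04 0.448 -2.412
endloop
endfacet
facet normal -0.753 -0.558 -0.349
outer loop
vertex 1.687 0.694 -2.043
vertex 2.04 0.448 -2.412
vertex 2.13 -0.791 -0.626
endloop
endfacet
facet normal -0.753 -0.558 -0.349
outer loop
vertex 2.13 -0.791 -0.626
vertex 2.04 0.448 -2.412
vertex 2.483 -1.037 -0.994
endloop
endfacet
facet normal 0.211 -0.707 0.675
outer loop
vertex 2.13 -0.791 -0.626
vertex 2.483 -1.037 -0.994
vertex 2.821 -0.532 -0.571
endloop
endfacet
facet normal -0.210 0.707 -0.675
outer loop
vertex 2.04 0.448 -2.412
vertex 2.379 0.952 -1.989
vertex 2.592 0.497 -2.532
endloop
endfacet
facet normal -0.091 -0.702 -0.706
outer loop
vertex 2.04 0.448 -2.412
vertex 2.592 0.497 -2.532
vertex 2.483 -1.037 -0.994
endloop
endfacet
facet normal -0.091 -0.702 -0.706
outer loop
vertex 2.483 -1.037 -0.994
vertex 2.592 0.497 -2.532
vertex 3.034 -0.988 -1.114
endloop
endfacet
facet normal 0.210 -0.707 0.676
outer loop
vertex 2.483 -1.037 -0.994
vertex 3.034 -0.988 -1.114
vertex 2.821 -0.532 -0.571
endloop
endfacet
facet normal -0.211 0.707 -0.675
outer loop
vertex 2.592 0.497 -2.532
vertex 2.379 0.952 -1.989
vertex 3.018 0.813 -2.334
endloop
endfacet
facet normal 0.624 -0.434 -0.649
outer loop
vertex 2.592 0.497 -2.532
vertex 3.018 0.813 -2.334
vertex 3.034 -0.988 -1.114
endloop
endfacet
facet normal 0.622 -0.435 -0.651
outer loop
vertex 3.034 -0.988 -1.114
vertex 3.018 0.813 -2.334
vertex 3.461 -0.672 -0.917
endloop
endfacet
facet normal 0.211 -0.706 0.676
outer loop
vertex 3.034 -0.988 -1.114
vertex 3.461 -0.672 -0.917
vertex 2.821 -0.532 -0.571
endloop
endfacet
facet normal -0.211 0.706 -0.676
outer loop
vertex 3.018 0.813 -2.334
vertex 2.379 0.952 -1.989
vertex 3.07 1.211 -1.934
endloop
endfacet
facet normal 0.973 0.087 -0.213
outer loop
vertex 3.018 0.813 -2.334
vertex 3.07 1.211 -1.934
vertex 3.461 -0.672 -0.917
endloop
endfacet
facet normal 0.973 0.087 -0.213
outer loop
vertex 3.461 -0.672 -0.917
vertex 3.07 1.211 -1.934
vertex 3.513 -0.274 -0.517
endloop
endfacet
facet normal 0.211 -0.707 0.676
outer loop
vertex 3.461 -0.672 -0.917
vertex 3.513 -0.274 -0.517
vertex 2.821 -0.532 -0.571
endloop
endfacet
facet normal -0.211 0.707 -0.675
outer loop
vertex 3.07 1.211 -1.934
vertex 2.379 0.952 -1.989
vertex 2.717 1.457 -1.566
endloop
endfacet
facet normal 0.753 0.558 0.349
outer loop
vertex 3.07 1.211 -1.934
vertex 2.717 1.457 -1.566
vertex 3.513 -0.274 -0.517
endloop
endfacet
facet normal 0.753 0.558 0.349
outer loop
vertex 3.513 -0.274 -0.517
vertex 2.717 1.457 -1.566
vertex 3.16 -0.028 -0.148
endloop
endfacet
facet normal 0.211 -0.708 0.674
outer loop
vertex 3.513 -0.274 -0.517
vertex 3.16 -0.028 -0.148
vertex 2.821 -0.532 -0.571
endloop
endfacet
facet normal -0.669 -0.112 -0.735
outer loop
vertex 0.074 1.987 2.842
vertex -0.292 3.831 2.894
vertex 1.508 2.311 1.486
endloop
endfacet
facet normal 0.195 -0.980 -0.028
outer loop
vertex 2.692 2.509 2.786
vertex 0.074 1.987 2.842
vertex 1.508 2.311 1.486
endloop
endfacet
facet normal -0.669 -0.112 -0.734
outer loop
vertex 1.508 2.311 1.486
vertex -0.292 3.831 2.894
vertex 1.142 4.154 1.538
endloop
endfacet
facet normal 0.717 0.162 -0.678
outer loop
vertex 1.142 4.154 1.538
vertex 2.692 2.509 2.786
vertex 1.508 2.311 1.486
endloop
endfacet
facet normal -0.717 -0.161 0.678
outer loop
vertex 0.074 1.987 2.842
vertex 0.892 4.029 4.194
vertex -0.292 3.831 2.894
endloop
endfacet
facet normal 0.195 -0.980 -0.027
outer loop
vertex 1.258 2.186 4.142
vertex 0.074 1.987 2.842
vertex 2.692 2.509 2.786
endloop
endfacet
facet normal -0.717 -0.162 0.678
outer loop
vertex 1.258 2.186 4.142
vertex 0.892 4.029 4.194
vertex 0.074 1.987 2.842
endloop
endfacet
facet normal -0.195 0.981 0.028
outer loop
vertex -0.292 3.831 2.894
vertex 0.892 4.029 4.194
vertex 1.142 4.154 1.538
endloop
endfacet
facet normal 0.717 0.161 -0.678
outer loop
vertex 2.326 4.353 2.838
vertex 2.692 2.509 2.786
vertex 1.142 4.154 1.538
endloop
endfacet
facet normal -0.195 0.980 0.028
outer loop
vertex 1.142 4.154 1.538
vertex 0.892 4.029 4.194
vertex 2.326 4.353 2.838
endloop
endfacet
facet normal 0.669 0.112 0.734
outer loop
vertex 2.326 4.353 2.838
vertex 1.258 2.186 4.142
vertex 2.692 2.509 2.786
endloop
endfacet
facet normal 0.669 0.112 0.735
outer loop
vertex 0.892 4.029 4.194
vertex 1.258 2.186 4.142
vertex 2.326 4.353 2.838
endloop
endfacet

endsolid


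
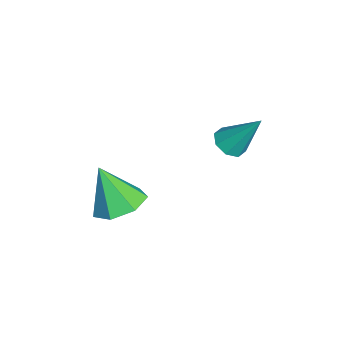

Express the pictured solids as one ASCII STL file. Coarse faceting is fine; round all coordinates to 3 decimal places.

solid 
facet normal 0.213 0.379 -0.901
outer loop
vertex -0.884 -1.742 0.24
vertex -1.7 -2.274 -0.177
vertex -1.689 -1.298 0.236
endloop
endfacet
facet normal 0.290 0.533 0.795
outer loop
vertex -0.884 -1.742 0.24
vertex -1.689 -1.298 0.236
vertex -2.1 -2.986 1.517
endloop
endfacet
facet normal 0.213 0.379 -0.901
outer loop
vertex -1.689 -1.298 0.236
vertex -1.7 -2.274 -0.177
vertex -2.503 -1.589 -0.079
endloop
endfacet
facet normal -0.466 0.604 0.646
outer loop
vertex -1.689 -1.298 0.236
vertex -2.503 -1.589 -0.079
vertex -2.1 -2.986 1.517
endloop
endfacet
facet normal 0.213 0.378 -0.901
outer loop
vertex -2.503 -1.589 -0.079
vertex -1.7 -2.274 -0.177
vertex -2.712 -2.396 -0.467
endloop
endfacet
facet normal -0.944 0.091 0.318
outer loop
vertex -2.503 -1.589 -0.079
vertex -2.712 -2.396 -0.467
vertex -2.1 -2.986 1.517
endloop
endfacet
facet normal 0.213 0.378 -0.901
outer loop
vertex -2.712 -2.396 -0.467
vertex -1.7 -2.274 -0.177
vertex -2.159 -3.112 -0.637
endloop
endfacet
facet normal -0.783 -0.619 0.058
outer loop
vertex -2.712 -2.396 -0.467
vertex -2.159 -3.112 -0.637
vertex -2.1 -2.986 1.517
endloop
endfacet
facet normal 0.213 0.378 -0.901
outer loop
vertex -2.159 -3.112 -0.637
vertex -1.7 -2.274 -0.177
vertex -1.26 -3.196 -0.46
endloop
endfacet
facet normal -0.105 -0.993 0.061
outer loop
vertex -2.159 -3.112 -0.637
vertex -1.26 -3.196 -0.46
vertex -2.1 -2.986 1.517
endloop
endfacet
facet normal 0.213 0.378 -0.901
outer loop
vertex -1.26 -3.196 -0.46
vertex -1.7 -2.274 -0.177
vertex -0.693 -2.587 -0.07
endloop
endfacet
facet normal 0.579 -0.748 0.325
outer loop
vertex -1.26 -3.196 -0.46
vertex -0.693 -2.587 -0.07
vertex -2.1 -2.986 1.517
endloop
endfacet
facet normal 0.213 0.379 -0.901
outer loop
vertex -0.693 -2.587 -0.07
vertex -1.7 -2.274 -0.177
vertex -0.884 -1.742 0.24
endloop
endfacet
facet normal 0.755 -0.069 0.652
outer loop
vertex -0.693 -2.587 -0.07
vertex -0.884 -1.742 0.24
vertex -2.1 -2.986 1.517
endloop
endfacet
facet normal -0.210 -0.545 -0.812
outer loop
vertex -1.73 1.014 3.071
vertex -2.117 1.519 2.832
vertex -1.461 1.348 2.777
endloop
endfacet
facet normal 0.853 -0.337 0.398
outer loop
vertex -1.73 1.014 3.071
vertex -1.461 1.348 2.777
vertex -1.723 2.541 4.348
endloop
endfacet
facet normal -0.210 -0.546 -0.811
outer loop
vertex -1.461 1.348 2.777
vertex -2.117 1.519 2.832
vertex -1.577 1.783 2.514
endloop
endfacet
facet normal 0.969 0.244 -0.024
outer loop
vertex -1.461 1.348 2.777
vertex -1.577 1.783 2.514
vertex -1.723 2.541 4.348
endloop
endfacet
facet normal -0.211 -0.546 -0.811
outer loop
vertex -1.577 1.783 2.514
vertex -2.117 1.519 2.832
vertex -2.009 2.063 2.438
endloop
endfacet
facet normal 0.556 0.783 -0.279
outer loop
vertex -1.577 1.783 2.514
vertex -2.009 2.063 2.438
vertex -1.723 2.541 4.348
endloop
endfacet
facet normal -0.210 -0.546 -0.811
outer loop
vertex -2.009 2.063 2.438
vertex -2.117 1.519 2.832
vertex -2.504 2.025 2.592
endloop
endfacet
facet normal -0.143 0.965 -0.220
outer loop
vertex -2.009 2.063 2.438
vertex -2.504 2.025 2.592
vertex -1.723 2.541 4.348
endloop
endfacet
facet normal -0.210 -0.546 -0.811
outer loop
vertex -2.504 2.025 2.592
vertex -2.117 1.519 2.832
vertex -2.773 1.69 2.887
endloop
endfacet
facet normal -0.720 0.683 0.119
outer loop
vertex -2.504 2.025 2.592
vertex -2.773 1.69 2.887
vertex -1.723 2.541 4.348
endloop
endfacet
facet normal -0.210 -0.547 -0.810
outer loop
vertex -2.773 1.69 2.887
vertex -2.117 1.519 2.832
vertex -2.658 1.256 3.15
endloop
endfacet
facet normal -0.836 0.105 0.539
outer loop
vertex -2.773 1.69 2.887
vertex -2.658 1.256 3.15
vertex -1.723 2.541 4.348
endloop
endfacet
facet normal -0.211 -0.546 -0.811
outer loop
vertex -2.658 1.256 3.15
vertex -2.117 1.519 2.832
vertex -2.226 0.976 3.226
endloop
endfacet
facet normal -0.422 -0.435 0.796
outer loop
vertex -2.658 1.256 3.15
vertex -2.226 0.976 3.226
vertex -1.723 2.541 4.348
endloop
endfacet
facet normal -0.212 -0.546 -0.811
outer loop
vertex -2.226 0.976 3.226
vertex -2.117 1.519 2.832
vertex -1.73 1.014 3.071
endloop
endfacet
facet normal 0.277 -0.617 0.736
outer loop
vertex -2.226 0.976 3.226
vertex -1.73 1.014 3.071
vertex -1.723 2.541 4.348
endloop
endfacet

endsolid


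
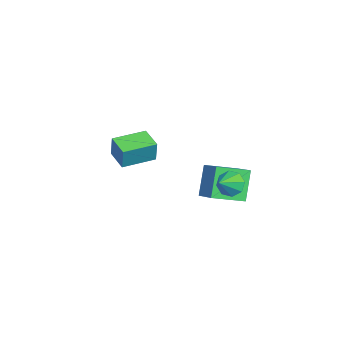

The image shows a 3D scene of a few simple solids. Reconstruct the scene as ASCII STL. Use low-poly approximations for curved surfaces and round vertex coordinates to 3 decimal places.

solid 
facet normal -0.728 -0.644 0.236
outer loop
vertex -2.499 -4.302 -2.805
vertex -3.859 -2.72 -2.685
vertex -2.813 -4.465 -4.221
endloop
endfacet
facet normal 0.651 -0.757 -0.057
outer loop
vertex -1.721 -3.5 -4.575
vertex -2.499 -4.302 -2.805
vertex -2.813 -4.465 -4.221
endloop
endfacet
facet normal -0.728 -0.644 0.236
outer loop
vertex -2.813 -4.465 -4.221
vertex -3.859 -2.72 -2.685
vertex -4.173 -2.883 -4.101
endloop
endfacet
facet normal -0.216 -0.112 -0.970
outer loop
vertex -4.173 -2.883 -4.101
vertex -1.721 -3.5 -4.575
vertex -2.813 -4.465 -4.221
endloop
endfacet
facet normal 0.216 0.112 0.970
outer loop
vertex -2.499 -4.302 -2.805
vertex -2.767 -1.755 -3.039
vertex -3.859 -2.72 -2.685
endloop
endfacet
facet normal 0.651 -0.757 -0.057
outer loop
vertex -1.407 -3.337 -3.159
vertex -2.499 -4.302 -2.805
vertex -1.721 -3.5 -4.575
endloop
endfacet
facet normal 0.216 0.112 0.970
outer loop
vertex -1.407 -3.337 -3.159
vertex -2.767 -1.755 -3.039
vertex -2.499 -4.302 -2.805
endloop
endfacet
facet normal -0.651 0.757 0.057
outer loop
vertex -3.859 -2.72 -2.685
vertex -2.767 -1.755 -3.039
vertex -4.173 -2.883 -4.101
endloop
endfacet
facet normal -0.216 -0.112 -0.970
outer loop
vertex -3.081 -1.918 -4.455
vertex -1.721 -3.5 -4.575
vertex -4.173 -2.883 -4.101
endloop
endfacet
facet normal -0.651 0.757 0.057
outer loop
vertex -4.173 -2.883 -4.101
vertex -2.767 -1.755 -3.039
vertex -3.081 -1.918 -4.455
endloop
endfacet
facet normal 0.728 0.644 -0.236
outer loop
vertex -3.081 -1.918 -4.455
vertex -1.407 -3.337 -3.159
vertex -1.721 -3.5 -4.575
endloop
endfacet
facet normal 0.728 0.644 -0.236
outer loop
vertex -2.767 -1.755 -3.039
vertex -1.407 -3.337 -3.159
vertex -3.081 -1.918 -4.455
endloop
endfacet
facet normal -0.507 0.006 0.862
outer loop
vertex 0.24 1.695 -2.475
vertex 1.519 2.685 -1.73
vertex -0.708 3.349 -3.045
endloop
endfacet
facet normal -0.719 -0.556 -0.418
outer loop
vertex 0.341 3.335 -4.83
vertex 0.24 1.695 -2.475
vertex -0.708 3.349 -3.045
endloop
endfacet
facet normal -0.507 0.007 0.862
outer loop
vertex -0.708 3.349 -3.045
vertex 1.519 2.685 -1.73
vertex 0.57 4.339 -2.301
endloop
endfacet
facet normal -0.477 0.831 -0.287
outer loop
vertex 0.57 4.339 -2.301
vertex 0.341 3.335 -4.83
vertex -0.708 3.349 -3.045
endloop
endfacet
facet normal 0.476 -0.831 0.287
outer loop
vertex 0.24 1.695 -2.475
vertex 2.568 2.671 -3.515
vertex 1.519 2.685 -1.73
endloop
endfacet
facet normal -0.718 -0.556 -0.418
outer loop
vertex 1.29 1.681 -4.259
vertex 0.24 1.695 -2.475
vertex 0.341 3.335 -4.83
endloop
endfacet
facet normal 0.477 -0.831 0.287
outer loop
vertex 1.29 1.681 -4.259
vertex 2.568 2.671 -3.515
vertex 0.24 1.695 -2.475
endloop
endfacet
facet normal 0.718 0.556 0.418
outer loop
vertex 1.519 2.685 -1.73
vertex 2.568 2.671 -3.515
vertex 0.57 4.339 -2.301
endloop
endfacet
facet normal -0.476 0.831 -0.287
outer loop
vertex 1.62 4.325 -4.085
vertex 0.341 3.335 -4.83
vertex 0.57 4.339 -2.301
endloop
endfacet
facet normal 0.718 0.556 0.418
outer loop
vertex 0.57 4.339 -2.301
vertex 2.568 2.671 -3.515
vertex 1.62 4.325 -4.085
endloop
endfacet
facet normal 0.507 -0.007 -0.862
outer loop
vertex 1.62 4.325 -4.085
vertex 1.29 1.681 -4.259
vertex 0.341 3.335 -4.83
endloop
endfacet
facet normal 0.507 -0.007 -0.862
outer loop
vertex 2.568 2.671 -3.515
vertex 1.29 1.681 -4.259
vertex 1.62 4.325 -4.085
endloop
endfacet
facet normal -0.822 0.307 -0.479
outer loop
vertex 3.363 3.426 -2.62
vertex 3.106 3.832 -1.919
vertex 3.578 4.039 -2.596
endloop
endfacet
facet normal 0.830 -0.272 -0.488
outer loop
vertex 3.363 3.426 -2.62
vertex 3.578 4.039 -2.596
vertex 4.134 3.448 -1.321
endloop
endfacet
facet normal -0.822 0.307 -0.479
outer loop
vertex 3.578 4.039 -2.596
vertex 3.106 3.832 -1.919
vertex 3.517 4.532 -2.175
endloop
endfacet
facet normal 0.913 0.324 -0.248
outer loop
vertex 3.578 4.039 -2.596
vertex 3.517 4.532 -2.175
vertex 4.134 3.448 -1.321
endloop
endfacet
facet normal -0.822 0.308 -0.479
outer loop
vertex 3.517 4.532 -2.175
vertex 3.106 3.832 -1.919
vertex 3.215 4.614 -1.604
endloop
endfacet
facet normal 0.717 0.635 0.288
outer loop
vertex 3.517 4.532 -2.175
vertex 3.215 4.614 -1.604
vertex 4.134 3.448 -1.321
endloop
endfacet
facet normal -0.822 0.307 -0.479
outer loop
vertex 3.215 4.614 -1.604
vertex 3.106 3.832 -1.919
vertex 2.85 4.239 -1.218
endloop
endfacet
facet normal 0.358 0.477 0.802
outer loop
vertex 3.215 4.614 -1.604
vertex 2.85 4.239 -1.218
vertex 4.134 3.448 -1.321
endloop
endfacet
facet normal -0.822 0.307 -0.479
outer loop
vertex 2.85 4.239 -1.218
vertex 3.106 3.832 -1.919
vertex 2.635 3.625 -1.243
endloop
endfacet
facet normal 0.045 -0.056 0.997
outer loop
vertex 2.85 4.239 -1.218
vertex 2.635 3.625 -1.243
vertex 4.134 3.448 -1.321
endloop
endfacet
facet normal -0.822 0.308 -0.479
outer loop
vertex 2.635 3.625 -1.243
vertex 3.106 3.832 -1.919
vertex 2.696 3.133 -1.664
endloop
endfacet
facet normal -0.038 -0.652 0.757
outer loop
vertex 2.635 3.625 -1.243
vertex 2.696 3.133 -1.664
vertex 4.134 3.448 -1.321
endloop
endfacet
facet normal -0.822 0.308 -0.478
outer loop
vertex 2.696 3.133 -1.664
vertex 3.106 3.832 -1.919
vertex 2.997 3.05 -2.235
endloop
endfacet
facet normal 0.158 -0.962 0.223
outer loop
vertex 2.696 3.133 -1.664
vertex 2.997 3.05 -2.235
vertex 4.134 3.448 -1.321
endloop
endfacet
facet normal -0.821 0.308 -0.480
outer loop
vertex 2.997 3.05 -2.235
vertex 3.106 3.832 -1.919
vertex 3.363 3.426 -2.62
endloop
endfacet
facet normal 0.517 -0.804 -0.293
outer loop
vertex 2.997 3.05 -2.235
vertex 3.363 3.426 -2.62
vertex 4.134 3.448 -1.321
endloop
endfacet

endsolid


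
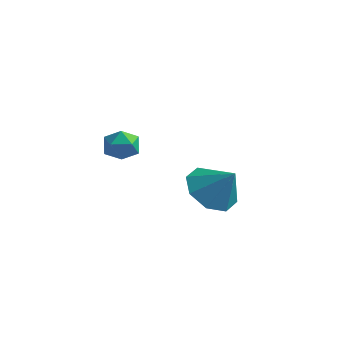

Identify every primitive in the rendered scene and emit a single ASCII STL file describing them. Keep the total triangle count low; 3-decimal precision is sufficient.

solid 
facet normal -0.646 -0.005 -0.764
outer loop
vertex -1.93 4.055 -4.819
vertex -2.668 3.577 -4.192
vertex -2.407 4.6 -4.419
endloop
endfacet
facet normal 0.781 0.618 0.089
outer loop
vertex -1.93 4.055 -4.819
vertex -2.407 4.6 -4.419
vertex -1.752 3.583 -3.108
endloop
endfacet
facet normal -0.646 -0.004 -0.763
outer loop
vertex -2.407 4.6 -4.419
vertex -2.668 3.577 -4.192
vertex -3.036 4.545 -3.886
endloop
endfacet
facet normal 0.328 0.819 0.471
outer loop
vertex -2.407 4.6 -4.419
vertex -3.036 4.545 -3.886
vertex -1.752 3.583 -3.108
endloop
endfacet
facet normal -0.645 -0.004 -0.764
outer loop
vertex -3.036 4.545 -3.886
vertex -2.668 3.577 -4.192
vertex -3.45 3.923 -3.533
endloop
endfacet
facet normal -0.101 0.541 0.835
outer loop
vertex -3.036 4.545 -3.886
vertex -3.45 3.923 -3.533
vertex -1.752 3.583 -3.108
endloop
endfacet
facet normal -0.645 -0.003 -0.764
outer loop
vertex -3.45 3.923 -3.533
vertex -2.668 3.577 -4.192
vertex -3.407 3.099 -3.566
endloop
endfacet
facet normal -0.252 -0.052 0.966
outer loop
vertex -3.45 3.923 -3.533
vertex -3.407 3.099 -3.566
vertex -1.752 3.583 -3.108
endloop
endfacet
facet normal -0.645 -0.005 -0.764
outer loop
vertex -3.407 3.099 -3.566
vertex -2.668 3.577 -4.192
vertex -2.93 2.554 -3.965
endloop
endfacet
facet normal -0.039 -0.612 0.790
outer loop
vertex -3.407 3.099 -3.566
vertex -2.93 2.554 -3.965
vertex -1.752 3.583 -3.108
endloop
endfacet
facet normal -0.646 -0.004 -0.764
outer loop
vertex -2.93 2.554 -3.965
vertex -2.668 3.577 -4.192
vertex -2.3 2.609 -4.498
endloop
endfacet
facet normal 0.415 -0.814 0.407
outer loop
vertex -2.93 2.554 -3.965
vertex -2.3 2.609 -4.498
vertex -1.752 3.583 -3.108
endloop
endfacet
facet normal -0.646 -0.004 -0.763
outer loop
vertex -2.3 2.609 -4.498
vertex -2.668 3.577 -4.192
vertex -1.886 3.231 -4.852
endloop
endfacet
facet normal 0.843 -0.536 0.043
outer loop
vertex -2.3 2.609 -4.498
vertex -1.886 3.231 -4.852
vertex -1.752 3.583 -3.108
endloop
endfacet
facet normal -0.646 -0.004 -0.763
outer loop
vertex -1.886 3.231 -4.852
vertex -2.668 3.577 -4.192
vertex -1.93 4.055 -4.819
endloop
endfacet
facet normal 0.995 0.057 -0.088
outer loop
vertex -1.886 3.231 -4.852
vertex -1.93 4.055 -4.819
vertex -1.752 3.583 -3.108
endloop
endfacet
facet normal -0.923 0.346 0.167
outer loop
vertex -4.23 -0.192 -0.683
vertex -4.255 -0.541 -0.096
vertex -4.016 0.099 -0.102
endloop
endfacet
facet normal -0.540 0.815 -0.209
outer loop
vertex -4.23 -0.192 -0.683
vertex -4.016 0.099 -0.102
vertex -3.661 0.186 -0.68
endloop
endfacet
facet normal -0.323 0.492 -0.808
outer loop
vertex -4.23 -0.192 -0.683
vertex -3.661 0.186 -0.68
vertex -3.68 -0.401 -1.03
endloop
endfacet
facet normal -0.572 -0.176 -0.801
outer loop
vertex -4.23 -0.192 -0.683
vertex -3.68 -0.401 -1.03
vertex -4.047 -0.85 -0.669
endloop
endfacet
facet normal -0.943 -0.267 -0.199
outer loop
vertex -4.23 -0.192 -0.683
vertex -4.047 -0.85 -0.669
vertex -4.255 -0.541 -0.096
endloop
endfacet
facet normal 0.039 0.984 0.172
outer loop
vertex -3.661 0.186 -0.68
vertex -4.016 0.099 -0.102
vertex -3.333 0.07 -0.091
endloop
endfacet
facet normal -0.581 0.224 0.782
outer loop
vertex -4.016 0.099 -0.102
vertex -4.255 -0.541 -0.096
vertex -3.7 -0.379 0.27
endloop
endfacet
facet normal -0.613 -0.766 0.191
outer loop
vertex -4.255 -0.541 -0.096
vertex -4.047 -0.85 -0.669
vertex -3.719 -0.966 -0.08
endloop
endfacet
facet normal -0.014 -0.620 -0.785
outer loop
vertex -4.047 -0.85 -0.669
vertex -3.68 -0.401 -1.03
vertex -3.364 -0.879 -0.658
endloop
endfacet
facet normal 0.390 0.462 -0.796
outer loop
vertex -3.68 -0.401 -1.03
vertex -3.661 0.186 -0.68
vertex -3.125 -0.239 -0.664
endloop
endfacet
facet normal 0.572 0.176 0.801
outer loop
vertex -3.15 -0.588 -0.077
vertex -3.333 0.07 -0.091
vertex -3.7 -0.379 0.27
endloop
endfacet
facet normal 0.323 -0.492 0.808
outer loop
vertex -3.15 -0.588 -0.077
vertex -3.7 -0.379 0.27
vertex -3.719 -0.966 -0.08
endloop
endfacet
facet normal 0.540 -0.815 0.209
outer loop
vertex -3.15 -0.588 -0.077
vertex -3.719 -0.966 -0.08
vertex -3.364 -0.879 -0.658
endloop
endfacet
facet normal 0.923 -0.346 -0.167
outer loop
vertex -3.15 -0.588 -0.077
vertex -3.364 -0.879 -0.658
vertex -3.125 -0.239 -0.664
endloop
endfacet
facet normal 0.943 0.267 0.199
outer loop
vertex -3.15 -0.588 -0.077
vertex -3.125 -0.239 -0.664
vertex -3.333 0.07 -0.091
endloop
endfacet
facet normal 0.014 0.620 0.785
outer loop
vertex -3.7 -0.379 0.27
vertex -3.333 0.07 -0.091
vertex -4.016 0.099 -0.102
endloop
endfacet
facet normal -0.390 -0.462 0.796
outer loop
vertex -3.719 -0.966 -0.08
vertex -3.7 -0.379 0.27
vertex -4.255 -0.541 -0.096
endloop
endfacet
facet normal -0.039 -0.984 -0.172
outer loop
vertex -3.364 -0.879 -0.658
vertex -3.719 -0.966 -0.08
vertex -4.047 -0.85 -0.669
endloop
endfacet
facet normal 0.581 -0.224 -0.782
outer loop
vertex -3.125 -0.239 -0.664
vertex -3.364 -0.879 -0.658
vertex -3.68 -0.401 -1.03
endloop
endfacet
facet normal 0.613 0.766 -0.191
outer loop
vertex -3.333 0.07 -0.091
vertex -3.125 -0.239 -0.664
vertex -3.661 0.186 -0.68
endloop
endfacet

endsolid


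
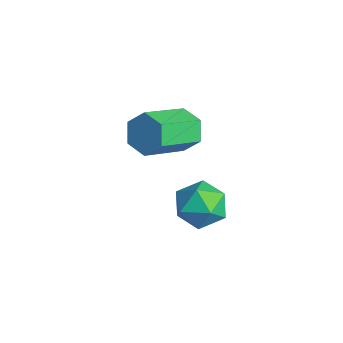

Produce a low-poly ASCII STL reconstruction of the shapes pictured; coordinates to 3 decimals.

solid 
facet normal -0.286 0.846 -0.450
outer loop
vertex 1.604 -1.778 1.082
vertex 1.132 -1.56 1.792
vertex 1.973 -1.309 1.729
endloop
endfacet
facet normal 0.862 0.022 -0.507
outer loop
vertex 1.604 -1.778 1.082
vertex 1.973 -1.309 1.729
vertex 2.2 -3.537 2.018
endloop
endfacet
facet normal 0.861 0.022 -0.508
outer loop
vertex 2.2 -3.537 2.018
vertex 1.973 -1.309 1.729
vertex 2.569 -3.068 2.664
endloop
endfacet
facet normal 0.288 -0.846 0.450
outer loop
vertex 2.2 -3.537 2.018
vertex 2.569 -3.068 2.664
vertex 1.728 -3.32 2.728
endloop
endfacet
facet normal -0.286 0.846 -0.450
outer loop
vertex 1.973 -1.309 1.729
vertex 1.132 -1.56 1.792
vertex 1.501 -1.091 2.439
endloop
endfacet
facet normal 0.794 0.472 0.383
outer loop
vertex 1.973 -1.309 1.729
vertex 1.501 -1.091 2.439
vertex 2.569 -3.068 2.664
endloop
endfacet
facet normal 0.794 0.472 0.383
outer loop
vertex 2.569 -3.068 2.664
vertex 1.501 -1.091 2.439
vertex 2.097 -2.851 3.375
endloop
endfacet
facet normal 0.288 -0.846 0.449
outer loop
vertex 2.569 -3.068 2.664
vertex 2.097 -2.851 3.375
vertex 1.728 -3.32 2.728
endloop
endfacet
facet normal -0.287 0.846 -0.449
outer loop
vertex 1.501 -1.091 2.439
vertex 1.132 -1.56 1.792
vertex 0.66 -1.343 2.502
endloop
endfacet
facet normal -0.068 0.450 0.890
outer loop
vertex 1.501 -1.091 2.439
vertex 0.66 -1.343 2.502
vertex 2.097 -2.851 3.375
endloop
endfacet
facet normal -0.068 0.451 0.890
outer loop
vertex 2.097 -2.851 3.375
vertex 0.66 -1.343 2.502
vertex 1.256 -3.102 3.438
endloop
endfacet
facet normal 0.286 -0.846 0.450
outer loop
vertex 2.097 -2.851 3.375
vertex 1.256 -3.102 3.438
vertex 1.728 -3.32 2.728
endloop
endfacet
facet normal -0.288 0.846 -0.450
outer loop
vertex 0.66 -1.343 2.502
vertex 1.132 -1.56 1.792
vertex 0.291 -1.812 1.856
endloop
endfacet
facet normal -0.861 -0.022 0.508
outer loop
vertex 0.66 -1.343 2.502
vertex 0.291 -1.812 1.856
vertex 1.256 -3.102 3.438
endloop
endfacet
facet normal -0.861 -0.022 0.507
outer loop
vertex 1.256 -3.102 3.438
vertex 0.291 -1.812 1.856
vertex 0.887 -3.571 2.791
endloop
endfacet
facet normal 0.286 -0.846 0.450
outer loop
vertex 1.256 -3.102 3.438
vertex 0.887 -3.571 2.791
vertex 1.728 -3.32 2.728
endloop
endfacet
facet normal -0.288 0.846 -0.449
outer loop
vertex 0.291 -1.812 1.856
vertex 1.132 -1.56 1.792
vertex 0.763 -2.029 1.145
endloop
endfacet
facet normal -0.794 -0.472 -0.383
outer loop
vertex 0.291 -1.812 1.856
vertex 0.763 -2.029 1.145
vertex 0.887 -3.571 2.791
endloop
endfacet
facet normal -0.794 -0.472 -0.383
outer loop
vertex 0.887 -3.571 2.791
vertex 0.763 -2.029 1.145
vertex 1.359 -3.789 2.081
endloop
endfacet
facet normal 0.286 -0.846 0.450
outer loop
vertex 0.887 -3.571 2.791
vertex 1.359 -3.789 2.081
vertex 1.728 -3.32 2.728
endloop
endfacet
facet normal -0.286 0.846 -0.450
outer loop
vertex 0.763 -2.029 1.145
vertex 1.132 -1.56 1.792
vertex 1.604 -1.778 1.082
endloop
endfacet
facet normal 0.068 -0.450 -0.890
outer loop
vertex 0.763 -2.029 1.145
vertex 1.604 -1.778 1.082
vertex 1.359 -3.789 2.081
endloop
endfacet
facet normal 0.068 -0.451 -0.890
outer loop
vertex 1.359 -3.789 2.081
vertex 1.604 -1.778 1.082
vertex 2.2 -3.537 2.018
endloop
endfacet
facet normal 0.287 -0.846 0.449
outer loop
vertex 1.359 -3.789 2.081
vertex 2.2 -3.537 2.018
vertex 1.728 -3.32 2.728
endloop
endfacet
facet normal -0.296 0.876 0.381
outer loop
vertex 2.148 -0.585 -1.644
vertex 1.748 -1.093 -0.788
vertex 2.765 -0.752 -0.782
endloop
endfacet
facet normal 0.288 0.957 -0.021
outer loop
vertex 2.148 -0.585 -1.644
vertex 2.765 -0.752 -0.782
vertex 3.168 -0.895 -1.766
endloop
endfacet
facet normal 0.138 0.722 -0.678
outer loop
vertex 2.148 -0.585 -1.644
vertex 3.168 -0.895 -1.766
vertex 2.4 -1.324 -2.379
endloop
endfacet
facet normal -0.538 0.495 -0.682
outer loop
vertex 2.148 -0.585 -1.644
vertex 2.4 -1.324 -2.379
vertex 1.522 -1.446 -1.775
endloop
endfacet
facet normal -0.807 0.590 -0.026
outer loop
vertex 2.148 -0.585 -1.644
vertex 1.522 -1.446 -1.775
vertex 1.748 -1.093 -0.788
endloop
endfacet
facet normal 0.802 0.543 0.250
outer loop
vertex 3.168 -0.895 -1.766
vertex 2.765 -0.752 -0.782
vertex 3.398 -1.594 -0.985
endloop
endfacet
facet normal -0.143 0.411 0.900
outer loop
vertex 2.765 -0.752 -0.782
vertex 1.748 -1.093 -0.788
vertex 2.52 -1.716 -0.381
endloop
endfacet
facet normal -0.969 -0.051 0.240
outer loop
vertex 1.748 -1.093 -0.788
vertex 1.522 -1.446 -1.775
vertex 1.752 -2.145 -0.994
endloop
endfacet
facet normal -0.535 -0.205 -0.819
outer loop
vertex 1.522 -1.446 -1.775
vertex 2.4 -1.324 -2.379
vertex 2.155 -2.288 -1.978
endloop
endfacet
facet normal 0.559 0.161 -0.813
outer loop
vertex 2.4 -1.324 -2.379
vertex 3.168 -0.895 -1.766
vertex 3.172 -1.947 -1.972
endloop
endfacet
facet normal 0.538 -0.495 0.682
outer loop
vertex 2.772 -2.455 -1.116
vertex 3.398 -1.594 -0.985
vertex 2.52 -1.716 -0.381
endloop
endfacet
facet normal -0.138 -0.722 0.678
outer loop
vertex 2.772 -2.455 -1.116
vertex 2.52 -1.716 -0.381
vertex 1.752 -2.145 -0.994
endloop
endfacet
facet normal -0.288 -0.957 0.021
outer loop
vertex 2.772 -2.455 -1.116
vertex 1.752 -2.145 -0.994
vertex 2.155 -2.288 -1.978
endloop
endfacet
facet normal 0.296 -0.876 -0.381
outer loop
vertex 2.772 -2.455 -1.116
vertex 2.155 -2.288 -1.978
vertex 3.172 -1.947 -1.972
endloop
endfacet
facet normal 0.807 -0.590 0.026
outer loop
vertex 2.772 -2.455 -1.116
vertex 3.172 -1.947 -1.972
vertex 3.398 -1.594 -0.985
endloop
endfacet
facet normal 0.535 0.205 0.819
outer loop
vertex 2.52 -1.716 -0.381
vertex 3.398 -1.594 -0.985
vertex 2.765 -0.752 -0.782
endloop
endfacet
facet normal -0.559 -0.161 0.813
outer loop
vertex 1.752 -2.145 -0.994
vertex 2.52 -1.716 -0.381
vertex 1.748 -1.093 -0.788
endloop
endfacet
facet normal -0.802 -0.543 -0.250
outer loop
vertex 2.155 -2.288 -1.978
vertex 1.752 -2.145 -0.994
vertex 1.522 -1.446 -1.775
endloop
endfacet
facet normal 0.143 -0.411 -0.900
outer loop
vertex 3.172 -1.947 -1.972
vertex 2.155 -2.288 -1.978
vertex 2.4 -1.324 -2.379
endloop
endfacet
facet normal 0.969 0.051 -0.240
outer loop
vertex 3.398 -1.594 -0.985
vertex 3.172 -1.947 -1.972
vertex 3.168 -0.895 -1.766
endloop
endfacet

endsolid


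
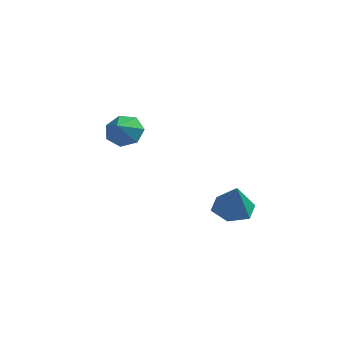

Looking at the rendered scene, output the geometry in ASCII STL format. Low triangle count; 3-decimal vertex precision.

solid 
facet normal -0.072 0.798 -0.598
outer loop
vertex -2.815 1.254 3.19
vertex -3.517 1.097 3.065
vertex -3.231 1.516 3.59
endloop
endfacet
facet normal 0.670 -0.064 0.739
outer loop
vertex -2.815 1.254 3.19
vertex -3.231 1.516 3.59
vertex -3.443 0.283 3.675
endloop
endfacet
facet normal -0.073 0.799 -0.597
outer loop
vertex -3.231 1.516 3.59
vertex -3.517 1.097 3.065
vertex -3.862 1.462 3.595
endloop
endfacet
facet normal 0.002 0.068 0.998
outer loop
vertex -3.231 1.516 3.59
vertex -3.862 1.462 3.595
vertex -3.443 0.283 3.675
endloop
endfacet
facet normal -0.072 0.799 -0.597
outer loop
vertex -3.862 1.462 3.595
vertex -3.517 1.097 3.065
vertex -4.233 1.134 3.201
endloop
endfacet
facet normal -0.639 -0.176 0.749
outer loop
vertex -3.862 1.462 3.595
vertex -4.233 1.134 3.201
vertex -3.443 0.283 3.675
endloop
endfacet
facet normal -0.072 0.799 -0.598
outer loop
vertex -4.233 1.134 3.201
vertex -3.517 1.097 3.065
vertex -4.065 0.778 2.705
endloop
endfacet
facet normal -0.769 -0.614 0.180
outer loop
vertex -4.233 1.134 3.201
vertex -4.065 0.778 2.705
vertex -3.443 0.283 3.675
endloop
endfacet
facet normal -0.072 0.798 -0.598
outer loop
vertex -4.065 0.778 2.705
vertex -3.517 1.097 3.065
vertex -3.484 0.662 2.48
endloop
endfacet
facet normal -0.291 -0.915 -0.280
outer loop
vertex -4.065 0.778 2.705
vertex -3.484 0.662 2.48
vertex -3.443 0.283 3.675
endloop
endfacet
facet normal -0.072 0.798 -0.598
outer loop
vertex -3.484 0.662 2.48
vertex -3.517 1.097 3.065
vertex -2.928 0.874 2.696
endloop
endfacet
facet normal 0.436 -0.853 -0.286
outer loop
vertex -3.484 0.662 2.48
vertex -2.928 0.874 2.696
vertex -3.443 0.283 3.675
endloop
endfacet
facet normal -0.072 0.798 -0.598
outer loop
vertex -2.928 0.874 2.696
vertex -3.517 1.097 3.065
vertex -2.815 1.254 3.19
endloop
endfacet
facet normal 0.864 -0.475 0.168
outer loop
vertex -2.928 0.874 2.696
vertex -2.815 1.254 3.19
vertex -3.443 0.283 3.675
endloop
endfacet
facet normal -0.222 0.326 -0.919
outer loop
vertex 1.553 0.049 0.179
vertex 0.853 0.306 0.439
vertex 1.482 0.785 0.457
endloop
endfacet
facet normal 0.965 -0.006 0.264
outer loop
vertex 1.553 0.049 0.179
vertex 1.482 0.785 0.457
vertex 1.147 -0.126 1.661
endloop
endfacet
facet normal -0.221 0.324 -0.920
outer loop
vertex 1.482 0.785 0.457
vertex 0.853 0.306 0.439
vertex 0.781 1.043 0.716
endloop
endfacet
facet normal 0.462 0.640 0.613
outer loop
vertex 1.482 0.785 0.457
vertex 0.781 1.043 0.716
vertex 1.147 -0.126 1.661
endloop
endfacet
facet normal -0.221 0.324 -0.920
outer loop
vertex 0.781 1.043 0.716
vertex 0.853 0.306 0.439
vertex 0.153 0.564 0.698
endloop
endfacet
facet normal -0.401 0.497 0.770
outer loop
vertex 0.781 1.043 0.716
vertex 0.153 0.564 0.698
vertex 1.147 -0.126 1.661
endloop
endfacet
facet normal -0.221 0.325 -0.920
outer loop
vertex 0.153 0.564 0.698
vertex 0.853 0.306 0.439
vertex 0.224 -0.172 0.421
endloop
endfacet
facet normal -0.762 -0.291 0.578
outer loop
vertex 0.153 0.564 0.698
vertex 0.224 -0.172 0.421
vertex 1.147 -0.126 1.661
endloop
endfacet
facet normal -0.221 0.326 -0.919
outer loop
vertex 0.224 -0.172 0.421
vertex 0.853 0.306 0.439
vertex 0.924 -0.43 0.161
endloop
endfacet
facet normal -0.261 -0.938 0.229
outer loop
vertex 0.224 -0.172 0.421
vertex 0.924 -0.43 0.161
vertex 1.147 -0.126 1.661
endloop
endfacet
facet normal -0.222 0.326 -0.919
outer loop
vertex 0.924 -0.43 0.161
vertex 0.853 0.306 0.439
vertex 1.553 0.049 0.179
endloop
endfacet
facet normal 0.603 -0.795 0.071
outer loop
vertex 0.924 -0.43 0.161
vertex 1.553 0.049 0.179
vertex 1.147 -0.126 1.661
endloop
endfacet

endsolid
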